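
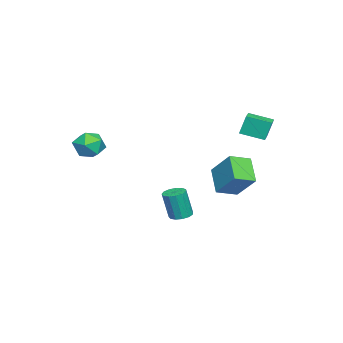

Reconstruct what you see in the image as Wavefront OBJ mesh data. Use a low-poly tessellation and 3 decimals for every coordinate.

v -3.791 2.081 1.787
v -3.93 2.339 2.743
v -3.935 3.168 1.473
v -4.074 3.426 2.429
v -2.966 2.214 1.871
v -3.105 2.472 2.827
v -3.11 3.301 1.557
v -3.249 3.559 2.513
v 2.567 -2.059 2.112
v 2.863 -2.495 2.655
v 1.497 -2.645 2.225
v 1.793 -3.081 2.768
v 1.672 -2.345 2.897
v 2.333 -1.983 2.828
v 2.027 -3.157 2.052
v 2.688 -2.795 1.983
v 2.529 -3.174 2.619
v 2.31 -2.672 3.141
v 2.05 -2.468 1.739
v 1.831 -1.966 2.261
v -2.938 2.166 -1.713
v -3.888 1.664 -0.816
v -2.391 3.135 -0.591
v -3.342 2.633 0.306
v -2.258 1.427 -1.406
v -3.209 0.925 -0.509
v -1.712 2.396 -0.284
v -2.662 1.894 0.613
v -0.046 0.59 -1.974
v 0.238 1.022 -1.918
v 0.369 0.762 -0.589
v 0.086 0.33 -0.646
v -0.041 1.1 -1.875
v 0.09 0.84 -0.546
v -0.322 1.017 -1.863
v -0.19 0.756 -0.535
v -0.515 0.797 -1.887
v -0.383 0.537 -0.559
v -0.559 0.512 -1.939
v -0.427 0.252 -0.61
v -0.44 0.252 -2.001
v -0.308 -0.008 -0.673
v -0.196 0.099 -2.056
v -0.064 -0.161 -0.727
v 0.096 0.102 -2.084
v 0.227 -0.158 -0.755
v 0.342 0.26 -2.077
v 0.474 -0 -0.749
v 0.466 0.523 -2.038
v 0.597 0.262 -0.71
v 0.427 0.807 -1.979
v 0.558 0.547 -0.65
f 2 4 1
f 5 2 1
f 1 4 3
f 3 5 1
f 2 8 4
f 6 2 5
f 6 8 2
f 4 8 3
f 7 5 3
f 3 8 7
f 7 6 5
f 8 6 7
f 9 20 14
f 9 14 10
f 9 10 16
f 9 16 19
f 9 19 20
f 10 14 18
f 14 20 13
f 20 19 11
f 19 16 15
f 16 10 17
f 12 18 13
f 12 13 11
f 12 11 15
f 12 15 17
f 12 17 18
f 13 18 14
f 11 13 20
f 15 11 19
f 17 15 16
f 18 17 10
f 22 24 21
f 25 22 21
f 21 24 23
f 23 25 21
f 22 28 24
f 26 22 25
f 26 28 22
f 24 28 23
f 27 25 23
f 23 28 27
f 27 26 25
f 28 26 27
f 30 29 33
f 30 33 31
f 31 33 34
f 31 34 32
f 33 29 35
f 33 35 34
f 34 35 36
f 34 36 32
f 35 29 37
f 35 37 36
f 36 37 38
f 36 38 32
f 37 29 39
f 37 39 38
f 38 39 40
f 38 40 32
f 39 29 41
f 39 41 40
f 40 41 42
f 40 42 32
f 41 29 43
f 41 43 42
f 42 43 44
f 42 44 32
f 43 29 45
f 43 45 44
f 44 45 46
f 44 46 32
f 45 29 47
f 45 47 46
f 46 47 48
f 46 48 32
f 47 29 49
f 47 49 48
f 48 49 50
f 48 50 32
f 49 29 51
f 49 51 50
f 50 51 52
f 50 52 32
f 51 29 30
f 51 30 52
f 52 30 31
f 52 31 32



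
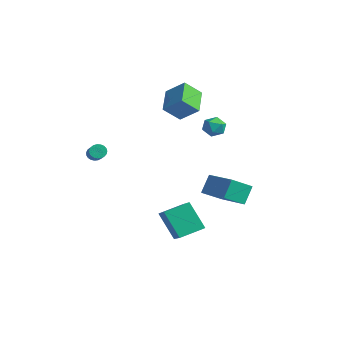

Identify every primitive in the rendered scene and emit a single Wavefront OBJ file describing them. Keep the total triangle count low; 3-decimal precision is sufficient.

v 0.407 -1.746 -2.971
v 2.08 -2.461 -1.903
v 0.72 -0.286 -2.484
v 2.393 -1.002 -1.416
v 1.547 -1.458 -4.564
v 3.22 -2.174 -3.496
v 1.86 0.001 -4.077
v 3.533 -0.714 -3.009
v 1.115 0.958 3.279
v 1.571 1.529 3.126
v 1.849 0.611 4.174
v 2.305 1.182 4.021
v 1.63 1.311 4.313
v 1.177 1.525 3.76
v 2.243 0.615 3.54
v 1.79 0.829 2.987
v 2.268 1.317 3.288
v 1.889 1.747 3.765
v 1.531 0.393 3.535
v 1.152 0.823 4.012
v -3.322 2.119 2.077
v -3.582 1.092 3.037
v -4.6 3.152 2.837
v -4.859 2.124 3.797
v -2.261 2.736 3.023
v -2.52 1.708 3.983
v -3.538 3.768 3.783
v -3.798 2.741 4.743
v 2.598 1.008 -1.64
v 2.552 -0.33 -0.781
v 2.322 1.712 -0.558
v 2.277 0.375 0.301
v 4.543 1.185 -1.261
v 4.498 -0.152 -0.402
v 4.268 1.89 -0.179
v 4.222 0.552 0.68
v -4.091 -3.159 0.344
v -3.806 -2.785 0.148
v -2.484 -3.346 1
v -2.769 -3.721 1.196
v -3.881 -2.695 0.324
v -2.559 -3.256 1.177
v -3.993 -2.685 0.504
v -2.671 -3.246 1.357
v -4.122 -2.758 0.656
v -2.8 -3.319 1.509
v -4.246 -2.9 0.754
v -2.924 -3.461 1.607
v -4.342 -3.086 0.781
v -3.02 -3.648 1.634
v -4.395 -3.286 0.733
v -3.074 -3.847 1.585
v -4.396 -3.463 0.617
v -3.074 -4.025 1.469
v -4.344 -3.588 0.454
v -3.022 -4.15 1.306
v -4.248 -3.639 0.271
v -2.926 -4.2 1.124
v -4.125 -3.607 0.102
v -2.803 -4.168 0.954
v -3.996 -3.498 -0.026
v -2.674 -4.059 0.826
v -3.883 -3.33 -0.09
v -2.562 -3.891 0.763
v -3.807 -3.132 -0.079
v -2.485 -3.693 0.774
v -3.779 -2.939 0.005
v -2.457 -3.501 0.858
f 2 4 1
f 5 2 1
f 1 4 3
f 3 5 1
f 2 8 4
f 6 2 5
f 6 8 2
f 4 8 3
f 7 5 3
f 3 8 7
f 7 6 5
f 8 6 7
f 9 20 14
f 9 14 10
f 9 10 16
f 9 16 19
f 9 19 20
f 10 14 18
f 14 20 13
f 20 19 11
f 19 16 15
f 16 10 17
f 12 18 13
f 12 13 11
f 12 11 15
f 12 15 17
f 12 17 18
f 13 18 14
f 11 13 20
f 15 11 19
f 17 15 16
f 18 17 10
f 22 24 21
f 25 22 21
f 21 24 23
f 23 25 21
f 22 28 24
f 26 22 25
f 26 28 22
f 24 28 23
f 27 25 23
f 23 28 27
f 27 26 25
f 28 26 27
f 30 32 29
f 33 30 29
f 29 32 31
f 31 33 29
f 30 36 32
f 34 30 33
f 34 36 30
f 32 36 31
f 35 33 31
f 31 36 35
f 35 34 33
f 36 34 35
f 38 37 41
f 38 41 39
f 39 41 42
f 39 42 40
f 41 37 43
f 41 43 42
f 42 43 44
f 42 44 40
f 43 37 45
f 43 45 44
f 44 45 46
f 44 46 40
f 45 37 47
f 45 47 46
f 46 47 48
f 46 48 40
f 47 37 49
f 47 49 48
f 48 49 50
f 48 50 40
f 49 37 51
f 49 51 50
f 50 51 52
f 50 52 40
f 51 37 53
f 51 53 52
f 52 53 54
f 52 54 40
f 53 37 55
f 53 55 54
f 54 55 56
f 54 56 40
f 55 37 57
f 55 57 56
f 56 57 58
f 56 58 40
f 57 37 59
f 57 59 58
f 58 59 60
f 58 60 40
f 59 37 61
f 59 61 60
f 60 61 62
f 60 62 40
f 61 37 63
f 61 63 62
f 62 63 64
f 62 64 40
f 63 37 65
f 63 65 64
f 64 65 66
f 64 66 40
f 65 37 67
f 65 67 66
f 66 67 68
f 66 68 40
f 67 37 38
f 67 38 68
f 68 38 39
f 68 39 40



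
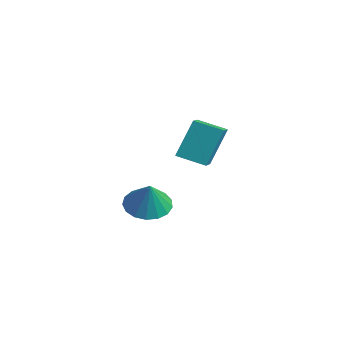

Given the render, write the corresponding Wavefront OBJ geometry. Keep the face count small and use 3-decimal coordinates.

v 2.834 0.076 0.915
v 2.709 0.915 2.547
v 3.666 0.954 0.527
v 3.54 1.793 2.16
v 3.76 -0.613 1.34
v 3.634 0.226 2.973
v 4.591 0.265 0.953
v 4.466 1.104 2.585
v -0.249 0.238 -3.196
v 0.548 -0.233 -3.647
v 0.389 0.022 -1.844
v 0.682 0.241 -3.635
v 0.604 0.714 -3.522
v 0.33 1.079 -3.335
v -0.077 1.25 -3.115
v -0.523 1.19 -2.914
v -0.906 0.912 -2.777
v -1.139 0.479 -2.737
v -1.168 -0.009 -2.801
v -0.986 -0.44 -2.956
v -0.636 -0.716 -3.166
v -0.197 -0.773 -3.382
v 0.23 -0.599 -3.556
f 2 4 1
f 5 2 1
f 1 4 3
f 3 5 1
f 2 8 4
f 6 2 5
f 6 8 2
f 4 8 3
f 7 5 3
f 3 8 7
f 7 6 5
f 8 6 7
f 10 9 12
f 10 12 11
f 12 9 13
f 12 13 11
f 13 9 14
f 13 14 11
f 14 9 15
f 14 15 11
f 15 9 16
f 15 16 11
f 16 9 17
f 16 17 11
f 17 9 18
f 17 18 11
f 18 9 19
f 18 19 11
f 19 9 20
f 19 20 11
f 20 9 21
f 20 21 11
f 21 9 22
f 21 22 11
f 22 9 23
f 22 23 11
f 23 9 10
f 23 10 11



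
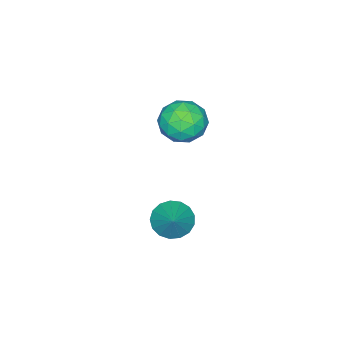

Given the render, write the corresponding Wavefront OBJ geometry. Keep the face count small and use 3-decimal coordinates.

v -2.173 -2.788 1.247
v -1.493 -2.724 0.607
v -1.307 -3.716 2.073
v -0.627 -3.652 1.433
v -0.844 -2.911 1.962
v -1.379 -2.337 1.452
v -1.421 -4.103 1.228
v -1.956 -3.529 0.718
v -1.029 -3.536 0.595
v -0.672 -2.799 1.049
v -2.128 -3.641 1.631
v -1.771 -2.904 2.085
v -1.909 -2.674 0.855
v -0.891 -3.766 1.825
v -1.018 -3.33 2.136
v -0.619 -3.292 1.76
v -1.842 -2.447 1.351
v -1.442 -2.409 0.975
v -1.061 -2.52 1.771
v -1.358 -4.031 1.705
v -0.958 -3.993 1.329
v -2.181 -3.148 0.92
v -1.782 -3.11 0.544
v -1.739 -3.92 0.909
v -1.236 -3.114 0.472
v -0.727 -3.659 0.957
v -1.194 -3.924 0.837
v -1.509 -3.587 0.537
v -1.027 -2.681 0.738
v -0.518 -3.226 1.224
v -0.645 -2.791 1.535
v -0.959 -2.454 1.235
v -0.754 -3.158 0.731
v -2.282 -3.214 1.456
v -1.773 -3.759 1.942
v -1.841 -3.986 1.445
v -2.155 -3.649 1.145
v -2.073 -2.781 1.723
v -1.564 -3.326 2.208
v -1.291 -2.853 2.143
v -1.606 -2.516 1.843
v -2.046 -3.282 1.949
v -0.153 -2.785 -3.007
v 0.467 -2.908 -3.482
v 0.653 -2.175 -2.113
v 0.334 -2.572 -3.592
v 0.09 -2.284 -3.568
v -0.21 -2.111 -3.416
v -0.497 -2.093 -3.17
v -0.705 -2.233 -2.887
v -0.786 -2.5 -2.631
v -0.723 -2.832 -2.462
v -0.529 -3.153 -2.418
v -0.248 -3.39 -2.509
v 0.054 -3.489 -2.713
v 0.308 -3.426 -2.986
v 0.457 -3.217 -3.263
f 1 38 17
f 38 12 41
f 17 41 6
f 38 41 17
f 1 17 13
f 17 6 18
f 13 18 2
f 17 18 13
f 1 13 22
f 13 2 23
f 22 23 8
f 13 23 22
f 1 22 34
f 22 8 37
f 34 37 11
f 22 37 34
f 1 34 38
f 34 11 42
f 38 42 12
f 34 42 38
f 2 18 29
f 18 6 32
f 29 32 10
f 18 32 29
f 6 41 19
f 41 12 40
f 19 40 5
f 41 40 19
f 12 42 39
f 42 11 35
f 39 35 3
f 42 35 39
f 11 37 36
f 37 8 24
f 36 24 7
f 37 24 36
f 8 23 28
f 23 2 25
f 28 25 9
f 23 25 28
f 4 30 16
f 30 10 31
f 16 31 5
f 30 31 16
f 4 16 14
f 16 5 15
f 14 15 3
f 16 15 14
f 4 14 21
f 14 3 20
f 21 20 7
f 14 20 21
f 4 21 26
f 21 7 27
f 26 27 9
f 21 27 26
f 4 26 30
f 26 9 33
f 30 33 10
f 26 33 30
f 5 31 19
f 31 10 32
f 19 32 6
f 31 32 19
f 3 15 39
f 15 5 40
f 39 40 12
f 15 40 39
f 7 20 36
f 20 3 35
f 36 35 11
f 20 35 36
f 9 27 28
f 27 7 24
f 28 24 8
f 27 24 28
f 10 33 29
f 33 9 25
f 29 25 2
f 33 25 29
f 44 43 46
f 44 46 45
f 46 43 47
f 46 47 45
f 47 43 48
f 47 48 45
f 48 43 49
f 48 49 45
f 49 43 50
f 49 50 45
f 50 43 51
f 50 51 45
f 51 43 52
f 51 52 45
f 52 43 53
f 52 53 45
f 53 43 54
f 53 54 45
f 54 43 55
f 54 55 45
f 55 43 56
f 55 56 45
f 56 43 57
f 56 57 45
f 57 43 44
f 57 44 45



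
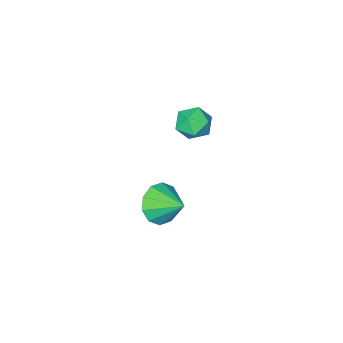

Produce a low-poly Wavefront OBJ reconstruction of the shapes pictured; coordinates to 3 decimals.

v 1.091 1.625 1.325
v 1.683 1.633 0.924
v 0.897 0.527 1.016
v 1.489 0.535 0.615
v 1.539 0.558 1.328
v 1.659 1.237 1.519
v 0.921 0.923 0.421
v 1.041 1.602 0.612
v 1.578 1.199 0.366
v 1.96 0.974 0.926
v 0.62 1.186 1.014
v 1.002 0.961 1.574
v 2.291 0.585 -3.321
v 2.666 1.027 -3.955
v 2.069 1.635 -2.719
v 2.149 0.984 -4.069
v 1.686 0.788 -3.897
v 1.454 0.514 -3.505
v 1.541 0.268 -3.042
v 1.915 0.142 -2.686
v 2.432 0.186 -2.572
v 2.896 0.382 -2.744
v 3.128 0.656 -3.136
v 3.04 0.902 -3.599
f 1 12 6
f 1 6 2
f 1 2 8
f 1 8 11
f 1 11 12
f 2 6 10
f 6 12 5
f 12 11 3
f 11 8 7
f 8 2 9
f 4 10 5
f 4 5 3
f 4 3 7
f 4 7 9
f 4 9 10
f 5 10 6
f 3 5 12
f 7 3 11
f 9 7 8
f 10 9 2
f 14 13 16
f 14 16 15
f 16 13 17
f 16 17 15
f 17 13 18
f 17 18 15
f 18 13 19
f 18 19 15
f 19 13 20
f 19 20 15
f 20 13 21
f 20 21 15
f 21 13 22
f 21 22 15
f 22 13 23
f 22 23 15
f 23 13 24
f 23 24 15
f 24 13 14
f 24 14 15



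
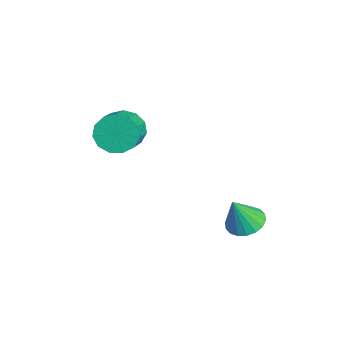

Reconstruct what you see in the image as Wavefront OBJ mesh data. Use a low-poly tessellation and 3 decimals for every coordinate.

v 1.952 1.996 -1.081
v 2.645 1.575 -1.394
v 2.268 1.384 0.441
v 2.793 1.917 -1.287
v 2.774 2.274 -1.14
v 2.593 2.576 -0.98
v 2.284 2.764 -0.84
v 1.91 2.799 -0.748
v 1.544 2.676 -0.722
v 1.259 2.418 -0.767
v 1.111 2.076 -0.874
v 1.13 1.719 -1.021
v 1.311 1.416 -1.181
v 1.62 1.229 -1.321
v 1.994 1.193 -1.413
v 2.36 1.317 -1.439
v -3.544 -2.205 1.136
v -3.027 -2.002 0.293
v -1.72 -2.471 0.98
v -2.236 -2.675 1.824
v -3.02 -1.526 0.604
v -1.712 -1.995 1.291
v -3.179 -1.265 1.084
v -1.871 -1.734 1.771
v -3.454 -1.303 1.581
v -2.146 -1.772 2.268
v -3.757 -1.627 1.937
v -2.449 -2.097 2.624
v -3.993 -2.135 2.038
v -2.685 -2.605 2.726
v -4.086 -2.665 1.854
v -2.778 -3.135 2.541
v -4.007 -3.05 1.441
v -2.699 -3.519 2.128
v -3.781 -3.166 0.932
v -2.473 -3.635 1.619
v -3.48 -2.977 0.488
v -2.172 -3.446 1.175
v -3.199 -2.543 0.249
v -1.891 -3.012 0.936
f 2 1 4
f 2 4 3
f 4 1 5
f 4 5 3
f 5 1 6
f 5 6 3
f 6 1 7
f 6 7 3
f 7 1 8
f 7 8 3
f 8 1 9
f 8 9 3
f 9 1 10
f 9 10 3
f 10 1 11
f 10 11 3
f 11 1 12
f 11 12 3
f 12 1 13
f 12 13 3
f 13 1 14
f 13 14 3
f 14 1 15
f 14 15 3
f 15 1 16
f 15 16 3
f 16 1 2
f 16 2 3
f 18 17 21
f 18 21 19
f 19 21 22
f 19 22 20
f 21 17 23
f 21 23 22
f 22 23 24
f 22 24 20
f 23 17 25
f 23 25 24
f 24 25 26
f 24 26 20
f 25 17 27
f 25 27 26
f 26 27 28
f 26 28 20
f 27 17 29
f 27 29 28
f 28 29 30
f 28 30 20
f 29 17 31
f 29 31 30
f 30 31 32
f 30 32 20
f 31 17 33
f 31 33 32
f 32 33 34
f 32 34 20
f 33 17 35
f 33 35 34
f 34 35 36
f 34 36 20
f 35 17 37
f 35 37 36
f 36 37 38
f 36 38 20
f 37 17 39
f 37 39 38
f 38 39 40
f 38 40 20
f 39 17 18
f 39 18 40
f 40 18 19
f 40 19 20



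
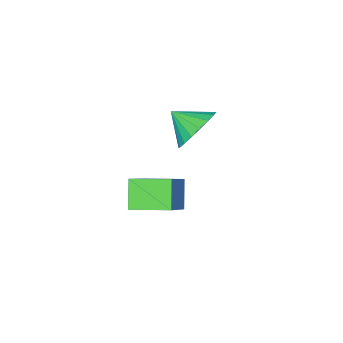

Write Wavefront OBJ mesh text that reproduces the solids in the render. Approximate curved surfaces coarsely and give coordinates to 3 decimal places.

v -2.084 1.921 3.469
v -1.705 1.574 2.705
v -1.696 1.059 4.051
v -1.406 1.811 2.856
v -1.242 2.068 3.128
v -1.244 2.297 3.467
v -1.413 2.451 3.807
v -1.714 2.501 4.08
v -2.089 2.435 4.232
v -2.462 2.267 4.232
v -2.761 2.031 4.081
v -2.925 1.773 3.809
v -2.923 1.544 3.47
v -2.755 1.39 3.13
v -2.453 1.341 2.857
v -2.079 1.407 2.706
v 0.755 2.718 3.077
v 1.785 3.375 4.047
v -0.076 3.724 3.278
v 0.954 4.381 4.248
v 1.206 3.259 2.232
v 2.236 3.916 3.202
v 0.375 4.265 2.433
v 1.405 4.922 3.403
f 2 1 4
f 2 4 3
f 4 1 5
f 4 5 3
f 5 1 6
f 5 6 3
f 6 1 7
f 6 7 3
f 7 1 8
f 7 8 3
f 8 1 9
f 8 9 3
f 9 1 10
f 9 10 3
f 10 1 11
f 10 11 3
f 11 1 12
f 11 12 3
f 12 1 13
f 12 13 3
f 13 1 14
f 13 14 3
f 14 1 15
f 14 15 3
f 15 1 16
f 15 16 3
f 16 1 2
f 16 2 3
f 18 20 17
f 21 18 17
f 17 20 19
f 19 21 17
f 18 24 20
f 22 18 21
f 22 24 18
f 20 24 19
f 23 21 19
f 19 24 23
f 23 22 21
f 24 22 23



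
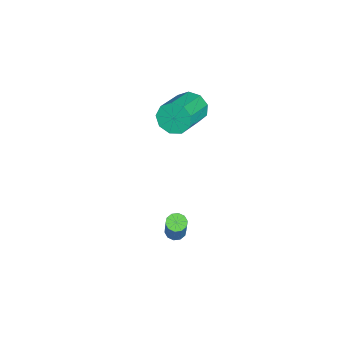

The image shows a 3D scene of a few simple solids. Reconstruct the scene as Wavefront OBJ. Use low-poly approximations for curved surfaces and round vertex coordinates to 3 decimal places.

v -4.496 1.89 3.265
v -4.074 2.354 2.578
v -2.203 1.854 3.388
v -2.624 1.39 4.075
v -4.182 2.744 3.069
v -2.311 2.243 3.88
v -4.438 2.734 3.651
v -2.566 2.233 4.462
v -4.72 2.329 4.053
v -2.848 1.829 4.864
v -4.897 1.719 4.086
v -3.026 1.219 4.897
v -4.887 1.189 3.734
v -3.015 0.689 4.545
v -4.693 0.987 3.163
v -2.822 0.487 3.974
v -4.407 1.208 2.639
v -2.536 0.707 3.45
v -4.163 1.748 2.408
v -2.291 1.247 3.219
v -0.613 1.834 -2.899
v -0.146 1.822 -3.15
v 0.88 2.054 -1.252
v 0.413 2.066 -1.001
v -0.245 2.134 -3.135
v 0.781 2.366 -1.236
v -0.484 2.331 -3.029
v 0.541 2.563 -1.131
v -0.773 2.339 -2.874
v 0.253 2.571 -0.976
v -1 2.153 -2.729
v 0.026 2.385 -0.831
v -1.08 1.846 -2.648
v -0.054 2.078 -0.75
v -0.981 1.534 -2.664
v 0.045 1.766 -0.765
v -0.741 1.337 -2.769
v 0.284 1.569 -0.871
v -0.453 1.329 -2.924
v 0.573 1.561 -1.026
v -0.226 1.515 -3.069
v 0.8 1.747 -1.171
f 2 1 5
f 2 5 3
f 3 5 6
f 3 6 4
f 5 1 7
f 5 7 6
f 6 7 8
f 6 8 4
f 7 1 9
f 7 9 8
f 8 9 10
f 8 10 4
f 9 1 11
f 9 11 10
f 10 11 12
f 10 12 4
f 11 1 13
f 11 13 12
f 12 13 14
f 12 14 4
f 13 1 15
f 13 15 14
f 14 15 16
f 14 16 4
f 15 1 17
f 15 17 16
f 16 17 18
f 16 18 4
f 17 1 19
f 17 19 18
f 18 19 20
f 18 20 4
f 19 1 2
f 19 2 20
f 20 2 3
f 20 3 4
f 22 21 25
f 22 25 23
f 23 25 26
f 23 26 24
f 25 21 27
f 25 27 26
f 26 27 28
f 26 28 24
f 27 21 29
f 27 29 28
f 28 29 30
f 28 30 24
f 29 21 31
f 29 31 30
f 30 31 32
f 30 32 24
f 31 21 33
f 31 33 32
f 32 33 34
f 32 34 24
f 33 21 35
f 33 35 34
f 34 35 36
f 34 36 24
f 35 21 37
f 35 37 36
f 36 37 38
f 36 38 24
f 37 21 39
f 37 39 38
f 38 39 40
f 38 40 24
f 39 21 41
f 39 41 40
f 40 41 42
f 40 42 24
f 41 21 22
f 41 22 42
f 42 22 23
f 42 23 24



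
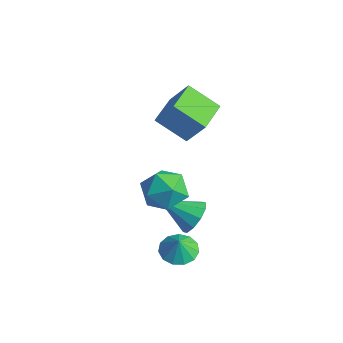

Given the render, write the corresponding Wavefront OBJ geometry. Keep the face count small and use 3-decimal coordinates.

v 1.821 -2.387 1.957
v 2.56 -1.463 2.364
v 2.88 -3.717 3.056
v 3.619 -2.793 3.463
v 2.425 -2.849 3.834
v 1.771 -2.026 3.155
v 3.669 -3.154 2.265
v 3.015 -2.331 1.586
v 3.702 -1.937 2.554
v 2.934 -1.748 3.524
v 2.506 -3.432 1.896
v 1.738 -3.243 2.866
v 2.956 -1.939 -2.041
v 3.818 -2.278 -2.328
v 3.204 -2.121 -1.079
v 3.883 -1.742 -2.244
v 3.654 -1.269 -2.095
v 3.203 -1.008 -1.93
v 2.673 -1.043 -1.799
v 2.233 -1.363 -1.746
v 2.023 -1.866 -1.786
v 2.108 -2.392 -1.907
v 2.463 -2.774 -2.071
v 2.974 -2.892 -2.225
v 3.479 -2.707 -2.321
v 2.982 -1.019 -0.073
v 3.463 -0.752 0.763
v 1.798 -2.161 0.973
v 2.999 -0.353 0.674
v 2.529 -0.208 0.299
v 2.232 -0.373 -0.217
v 2.222 -0.784 -0.678
v 2.502 -1.285 -0.908
v 2.965 -1.684 -0.819
v 3.435 -1.829 -0.445
v 3.732 -1.664 0.071
v 3.743 -1.253 0.533
v -1.856 2.317 0.496
v -3.276 1.424 1.64
v -2.769 3.986 0.668
v -4.188 3.093 1.811
v -0.852 2.707 2.049
v -2.271 1.814 3.192
v -1.764 4.376 2.22
v -3.184 3.483 3.364
f 1 12 6
f 1 6 2
f 1 2 8
f 1 8 11
f 1 11 12
f 2 6 10
f 6 12 5
f 12 11 3
f 11 8 7
f 8 2 9
f 4 10 5
f 4 5 3
f 4 3 7
f 4 7 9
f 4 9 10
f 5 10 6
f 3 5 12
f 7 3 11
f 9 7 8
f 10 9 2
f 14 13 16
f 14 16 15
f 16 13 17
f 16 17 15
f 17 13 18
f 17 18 15
f 18 13 19
f 18 19 15
f 19 13 20
f 19 20 15
f 20 13 21
f 20 21 15
f 21 13 22
f 21 22 15
f 22 13 23
f 22 23 15
f 23 13 24
f 23 24 15
f 24 13 25
f 24 25 15
f 25 13 14
f 25 14 15
f 27 26 29
f 27 29 28
f 29 26 30
f 29 30 28
f 30 26 31
f 30 31 28
f 31 26 32
f 31 32 28
f 32 26 33
f 32 33 28
f 33 26 34
f 33 34 28
f 34 26 35
f 34 35 28
f 35 26 36
f 35 36 28
f 36 26 37
f 36 37 28
f 37 26 27
f 37 27 28
f 39 41 38
f 42 39 38
f 38 41 40
f 40 42 38
f 39 45 41
f 43 39 42
f 43 45 39
f 41 45 40
f 44 42 40
f 40 45 44
f 44 43 42
f 45 43 44



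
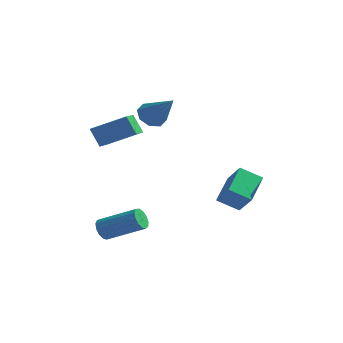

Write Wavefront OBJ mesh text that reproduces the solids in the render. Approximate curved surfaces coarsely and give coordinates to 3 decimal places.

v -2.797 4.025 0.919
v -2.295 4.52 0.542
v -1.323 3.535 2.241
v -2.605 4.798 0.991
v -3.027 4.623 1.398
v -3.315 4.098 1.525
v -3.3 3.53 1.297
v -2.99 3.252 0.848
v -2.567 3.427 0.441
v -2.279 3.952 0.314
v -1.719 -1.88 -4.144
v -1.424 -2.015 -4.649
v 0.314 -1.535 -3.76
v 0.019 -1.4 -3.256
v -1.503 -1.687 -4.67
v 0.234 -1.207 -3.782
v -1.652 -1.421 -4.524
v 0.086 -0.94 -3.636
v -1.821 -1.3 -4.258
v -0.083 -0.82 -3.369
v -1.958 -1.363 -3.955
v -0.22 -0.883 -3.067
v -2.019 -1.591 -3.713
v -0.282 -1.111 -2.824
v -1.985 -1.91 -3.607
v -0.247 -1.43 -2.719
v -1.866 -2.22 -3.672
v -0.128 -1.74 -2.784
v -1.701 -2.422 -3.887
v 0.037 -1.942 -2.999
v -1.541 -2.452 -4.183
v 0.197 -1.971 -3.295
v -1.438 -2.3 -4.467
v 0.3 -1.82 -3.579
v -2.708 -0.69 1.562
v -1.976 -2.404 2.103
v -1.35 0.124 2.307
v -0.618 -1.589 2.848
v -2.162 -0.751 0.632
v -1.43 -2.464 1.173
v -0.804 0.064 1.377
v -0.072 -1.65 1.918
v 2.029 1.687 -2.8
v 1.797 3.142 -1.972
v 2.948 2.175 -3.4
v 2.715 3.629 -2.572
v 2.885 1.271 -1.828
v 2.652 2.725 -1
v 3.803 1.758 -2.428
v 3.571 3.213 -1.6
f 2 1 4
f 2 4 3
f 4 1 5
f 4 5 3
f 5 1 6
f 5 6 3
f 6 1 7
f 6 7 3
f 7 1 8
f 7 8 3
f 8 1 9
f 8 9 3
f 9 1 10
f 9 10 3
f 10 1 2
f 10 2 3
f 12 11 15
f 12 15 13
f 13 15 16
f 13 16 14
f 15 11 17
f 15 17 16
f 16 17 18
f 16 18 14
f 17 11 19
f 17 19 18
f 18 19 20
f 18 20 14
f 19 11 21
f 19 21 20
f 20 21 22
f 20 22 14
f 21 11 23
f 21 23 22
f 22 23 24
f 22 24 14
f 23 11 25
f 23 25 24
f 24 25 26
f 24 26 14
f 25 11 27
f 25 27 26
f 26 27 28
f 26 28 14
f 27 11 29
f 27 29 28
f 28 29 30
f 28 30 14
f 29 11 31
f 29 31 30
f 30 31 32
f 30 32 14
f 31 11 33
f 31 33 32
f 32 33 34
f 32 34 14
f 33 11 12
f 33 12 34
f 34 12 13
f 34 13 14
f 36 38 35
f 39 36 35
f 35 38 37
f 37 39 35
f 36 42 38
f 40 36 39
f 40 42 36
f 38 42 37
f 41 39 37
f 37 42 41
f 41 40 39
f 42 40 41
f 44 46 43
f 47 44 43
f 43 46 45
f 45 47 43
f 44 50 46
f 48 44 47
f 48 50 44
f 46 50 45
f 49 47 45
f 45 50 49
f 49 48 47
f 50 48 49



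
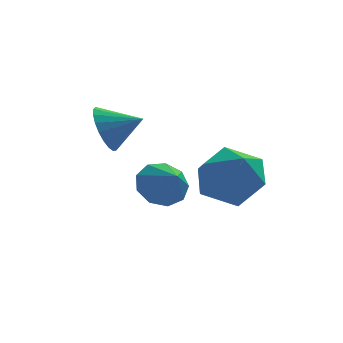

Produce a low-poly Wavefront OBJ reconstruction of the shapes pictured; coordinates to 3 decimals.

v -1.186 0.105 0.101
v -0.798 0.685 -0.544
v -0.014 -0.145 0.579
v -0.868 0.932 -0.244
v -0.994 1.035 0.117
v -1.152 0.978 0.474
v -1.316 0.77 0.767
v -1.458 0.447 0.944
v -1.552 0.064 0.976
v -1.583 -0.311 0.856
v -1.546 -0.614 0.606
v -1.446 -0.793 0.268
v -1.301 -0.817 -0.098
v -1.136 -0.681 -0.431
v -0.98 -0.409 -0.671
v -0.859 -0.049 -0.778
v -0.795 0.339 -0.733
v 0.7 1.219 -2.778
v 1.402 1.761 -2.435
v 1.1 0.261 -2.082
v 0.875 1.814 -2.058
v 0.267 1.59 -2.018
v -0.139 1.192 -2.333
v -0.152 0.807 -2.856
v 0.234 0.615 -3.343
v 0.837 0.706 -3.565
v 1.377 1.037 -3.419
v 1.6 1.454 -2.972
v 2.195 -1.607 -2.213
v 3.385 -1.861 -1.92
v 1.575 -2.599 -0.56
v 2.765 -2.853 -0.267
v 2.34 -1.678 -0.195
v 2.722 -1.065 -1.217
v 2.238 -3.395 -1.263
v 2.62 -2.782 -2.285
v 3.411 -2.966 -1.332
v 3.474 -1.905 -0.672
v 1.486 -2.555 -1.808
v 1.549 -1.494 -1.148
f 2 1 4
f 2 4 3
f 4 1 5
f 4 5 3
f 5 1 6
f 5 6 3
f 6 1 7
f 6 7 3
f 7 1 8
f 7 8 3
f 8 1 9
f 8 9 3
f 9 1 10
f 9 10 3
f 10 1 11
f 10 11 3
f 11 1 12
f 11 12 3
f 12 1 13
f 12 13 3
f 13 1 14
f 13 14 3
f 14 1 15
f 14 15 3
f 15 1 16
f 15 16 3
f 16 1 17
f 16 17 3
f 17 1 2
f 17 2 3
f 19 18 21
f 19 21 20
f 21 18 22
f 21 22 20
f 22 18 23
f 22 23 20
f 23 18 24
f 23 24 20
f 24 18 25
f 24 25 20
f 25 18 26
f 25 26 20
f 26 18 27
f 26 27 20
f 27 18 28
f 27 28 20
f 28 18 19
f 28 19 20
f 29 40 34
f 29 34 30
f 29 30 36
f 29 36 39
f 29 39 40
f 30 34 38
f 34 40 33
f 40 39 31
f 39 36 35
f 36 30 37
f 32 38 33
f 32 33 31
f 32 31 35
f 32 35 37
f 32 37 38
f 33 38 34
f 31 33 40
f 35 31 39
f 37 35 36
f 38 37 30



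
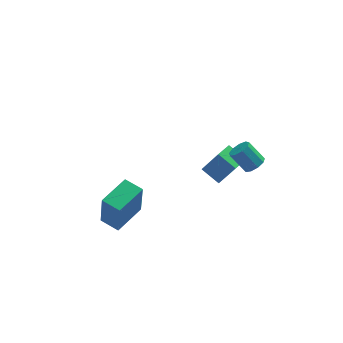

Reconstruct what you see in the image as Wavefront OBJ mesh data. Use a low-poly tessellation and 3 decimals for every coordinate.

v 1.101 1.997 -3.194
v 1.766 1.672 -1.923
v 1.731 2.734 -3.335
v 2.396 2.409 -2.065
v 1.744 1.351 -3.695
v 2.409 1.026 -2.425
v 2.374 2.088 -3.837
v 3.039 1.763 -2.566
v -4.031 -2.779 -1.218
v -4.003 -3.176 0.537
v -2.925 -1.744 -1.002
v -2.897 -2.141 0.753
v -3.403 -3.419 -1.373
v -3.375 -3.816 0.382
v -2.297 -2.384 -1.157
v -2.269 -2.781 0.598
v 2.239 -3.354 2.03
v 2.589 -2.991 2.107
v 2.011 -2.604 2.907
v 1.661 -2.966 2.83
v 2.349 -2.879 1.88
v 1.772 -2.492 2.68
v 2.058 -2.989 1.723
v 1.48 -2.602 2.523
v 1.851 -3.27 1.709
v 1.274 -2.882 2.509
v 1.826 -3.59 1.846
v 1.248 -3.202 2.646
v 1.994 -3.799 2.069
v 1.416 -3.412 2.869
v 2.276 -3.8 2.273
v 1.699 -3.413 3.073
v 2.541 -3.592 2.364
v 1.964 -3.205 3.164
v 2.665 -3.273 2.298
v 2.087 -2.885 3.098
f 2 4 1
f 5 2 1
f 1 4 3
f 3 5 1
f 2 8 4
f 6 2 5
f 6 8 2
f 4 8 3
f 7 5 3
f 3 8 7
f 7 6 5
f 8 6 7
f 10 12 9
f 13 10 9
f 9 12 11
f 11 13 9
f 10 16 12
f 14 10 13
f 14 16 10
f 12 16 11
f 15 13 11
f 11 16 15
f 15 14 13
f 16 14 15
f 18 17 21
f 18 21 19
f 19 21 22
f 19 22 20
f 21 17 23
f 21 23 22
f 22 23 24
f 22 24 20
f 23 17 25
f 23 25 24
f 24 25 26
f 24 26 20
f 25 17 27
f 25 27 26
f 26 27 28
f 26 28 20
f 27 17 29
f 27 29 28
f 28 29 30
f 28 30 20
f 29 17 31
f 29 31 30
f 30 31 32
f 30 32 20
f 31 17 33
f 31 33 32
f 32 33 34
f 32 34 20
f 33 17 35
f 33 35 34
f 34 35 36
f 34 36 20
f 35 17 18
f 35 18 36
f 36 18 19
f 36 19 20



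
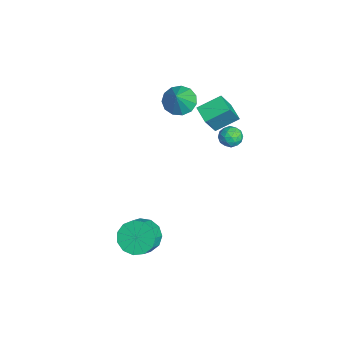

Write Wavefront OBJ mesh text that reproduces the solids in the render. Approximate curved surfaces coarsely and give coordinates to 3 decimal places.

v -3.179 1.403 1.923
v -2.515 1.898 1.598
v -2.341 1.077 3.137
v -2.797 2.205 1.875
v -3.2 2.258 2.168
v -3.597 2.04 2.384
v -3.861 1.619 2.453
v -3.908 1.13 2.354
v -3.724 0.727 2.119
v -3.367 0.539 1.821
v -2.95 0.625 1.556
v -2.606 0.959 1.408
v -2.443 1.433 1.423
v -2.216 2.609 1.306
v -1.611 1.972 2.738
v -2.365 3.856 1.925
v -1.76 3.219 3.357
v -1.28 2.861 1.023
v -0.675 2.224 2.455
v -1.429 4.108 1.642
v -0.824 3.471 3.074
v -0.362 3.383 2.129
v 0.072 3.85 2.202
v 0.368 2.77 1.718
v 0.802 3.237 1.791
v 0.56 2.94 2.306
v 0.109 3.319 2.56
v 0.331 3.301 1.36
v -0.12 3.68 1.614
v 0.5 3.799 1.727
v 0.642 3.576 2.311
v -0.202 3.044 1.609
v -0.06 2.821 2.193
v -0.209 3.671 2.202
v 0.649 2.949 1.718
v 0.507 2.775 2.021
v 0.762 3.049 2.064
v -0.187 3.358 2.412
v 0.068 3.633 2.455
v 0.355 3.098 2.516
v 0.372 2.987 1.465
v 0.627 3.262 1.508
v -0.322 3.571 1.856
v -0.067 3.845 1.899
v 0.085 3.522 1.404
v 0.298 3.915 1.965
v 0.726 3.554 1.724
v 0.45 3.592 1.47
v 0.185 3.815 1.62
v 0.381 3.784 2.309
v 0.81 3.423 2.067
v 0.668 3.249 2.37
v 0.403 3.472 2.519
v 0.633 3.754 2.029
v -0.37 3.197 1.853
v 0.059 2.836 1.611
v 0.037 3.148 1.401
v -0.228 3.371 1.55
v -0.286 3.066 2.196
v 0.142 2.705 1.955
v 0.255 2.805 2.3
v -0.01 3.028 2.45
v -0.193 2.866 1.891
v 1.433 -1.234 -4.144
v 2.179 -0.96 -4.734
v 2.953 -1.412 -3.966
v 2.207 -1.686 -3.376
v 2.086 -0.532 -4.389
v 2.86 -0.983 -3.621
v 1.786 -0.327 -3.966
v 2.56 -0.778 -3.198
v 1.374 -0.409 -3.6
v 2.148 -0.861 -2.832
v 0.981 -0.754 -3.406
v 1.754 -1.206 -2.638
v 0.731 -1.251 -3.447
v 1.505 -1.703 -2.678
v 0.704 -1.743 -3.709
v 1.478 -2.194 -2.94
v 0.909 -2.073 -4.109
v 1.683 -2.525 -3.341
v 1.28 -2.137 -4.52
v 2.054 -2.588 -3.752
v 1.7 -1.914 -4.812
v 2.474 -2.366 -4.044
v 2.035 -1.476 -4.892
v 2.809 -1.927 -4.124
f 2 1 4
f 2 4 3
f 4 1 5
f 4 5 3
f 5 1 6
f 5 6 3
f 6 1 7
f 6 7 3
f 7 1 8
f 7 8 3
f 8 1 9
f 8 9 3
f 9 1 10
f 9 10 3
f 10 1 11
f 10 11 3
f 11 1 12
f 11 12 3
f 12 1 13
f 12 13 3
f 13 1 2
f 13 2 3
f 15 17 14
f 18 15 14
f 14 17 16
f 16 18 14
f 15 21 17
f 19 15 18
f 19 21 15
f 17 21 16
f 20 18 16
f 16 21 20
f 20 19 18
f 21 19 20
f 22 59 38
f 59 33 62
f 38 62 27
f 59 62 38
f 22 38 34
f 38 27 39
f 34 39 23
f 38 39 34
f 22 34 43
f 34 23 44
f 43 44 29
f 34 44 43
f 22 43 55
f 43 29 58
f 55 58 32
f 43 58 55
f 22 55 59
f 55 32 63
f 59 63 33
f 55 63 59
f 23 39 50
f 39 27 53
f 50 53 31
f 39 53 50
f 27 62 40
f 62 33 61
f 40 61 26
f 62 61 40
f 33 63 60
f 63 32 56
f 60 56 24
f 63 56 60
f 32 58 57
f 58 29 45
f 57 45 28
f 58 45 57
f 29 44 49
f 44 23 46
f 49 46 30
f 44 46 49
f 25 51 37
f 51 31 52
f 37 52 26
f 51 52 37
f 25 37 35
f 37 26 36
f 35 36 24
f 37 36 35
f 25 35 42
f 35 24 41
f 42 41 28
f 35 41 42
f 25 42 47
f 42 28 48
f 47 48 30
f 42 48 47
f 25 47 51
f 47 30 54
f 51 54 31
f 47 54 51
f 26 52 40
f 52 31 53
f 40 53 27
f 52 53 40
f 24 36 60
f 36 26 61
f 60 61 33
f 36 61 60
f 28 41 57
f 41 24 56
f 57 56 32
f 41 56 57
f 30 48 49
f 48 28 45
f 49 45 29
f 48 45 49
f 31 54 50
f 54 30 46
f 50 46 23
f 54 46 50
f 65 64 68
f 65 68 66
f 66 68 69
f 66 69 67
f 68 64 70
f 68 70 69
f 69 70 71
f 69 71 67
f 70 64 72
f 70 72 71
f 71 72 73
f 71 73 67
f 72 64 74
f 72 74 73
f 73 74 75
f 73 75 67
f 74 64 76
f 74 76 75
f 75 76 77
f 75 77 67
f 76 64 78
f 76 78 77
f 77 78 79
f 77 79 67
f 78 64 80
f 78 80 79
f 79 80 81
f 79 81 67
f 80 64 82
f 80 82 81
f 81 82 83
f 81 83 67
f 82 64 84
f 82 84 83
f 83 84 85
f 83 85 67
f 84 64 86
f 84 86 85
f 85 86 87
f 85 87 67
f 86 64 65
f 86 65 87
f 87 65 66
f 87 66 67



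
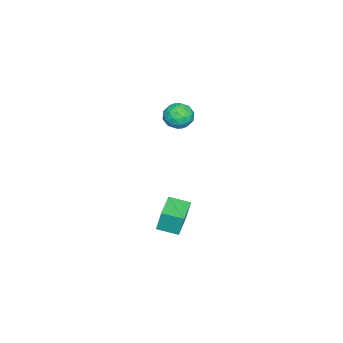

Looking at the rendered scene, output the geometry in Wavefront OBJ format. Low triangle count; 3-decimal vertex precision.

v -0.185 -3.292 -3.798
v -0.2 -3.06 -2.702
v -0.351 -2.308 -4.008
v -0.366 -2.076 -2.913
v 1.206 -3.064 -3.827
v 1.191 -2.832 -2.732
v 1.04 -2.08 -4.038
v 1.025 -1.848 -2.942
v -0.874 -2.192 2.24
v -0.189 -2.104 2.464
v -0.811 -3.336 2.496
v -0.126 -3.248 2.72
v -0.673 -2.962 3.103
v -0.712 -2.255 2.944
v -0.288 -3.185 2.016
v -0.327 -2.478 1.857
v 0.172 -2.718 2.326
v -0.065 -2.58 2.997
v -0.935 -2.86 1.963
v -1.172 -2.722 2.634
v -0.537 -2.048 2.329
v -0.463 -3.392 2.631
v -0.784 -3.224 2.856
v -0.382 -3.173 2.987
v -0.844 -2.137 2.611
v -0.442 -2.085 2.743
v -0.726 -2.589 3.119
v -0.558 -3.355 2.217
v -0.156 -3.303 2.349
v -0.618 -2.267 1.973
v -0.216 -2.216 2.104
v -0.274 -2.851 1.841
v 0.078 -2.357 2.38
v 0.115 -3.029 2.53
v 0.02 -2.992 2.116
v -0.003 -2.576 2.023
v -0.062 -2.276 2.774
v -0.025 -2.948 2.925
v -0.346 -2.78 3.15
v -0.369 -2.364 3.057
v 0.151 -2.636 2.693
v -0.975 -2.492 2.035
v -0.938 -3.164 2.186
v -0.631 -3.076 1.903
v -0.654 -2.66 1.81
v -1.115 -2.411 2.43
v -1.078 -3.083 2.58
v -0.997 -2.864 2.937
v -1.02 -2.448 2.844
v -1.151 -2.804 2.267
f 2 4 1
f 5 2 1
f 1 4 3
f 3 5 1
f 2 8 4
f 6 2 5
f 6 8 2
f 4 8 3
f 7 5 3
f 3 8 7
f 7 6 5
f 8 6 7
f 9 46 25
f 46 20 49
f 25 49 14
f 46 49 25
f 9 25 21
f 25 14 26
f 21 26 10
f 25 26 21
f 9 21 30
f 21 10 31
f 30 31 16
f 21 31 30
f 9 30 42
f 30 16 45
f 42 45 19
f 30 45 42
f 9 42 46
f 42 19 50
f 46 50 20
f 42 50 46
f 10 26 37
f 26 14 40
f 37 40 18
f 26 40 37
f 14 49 27
f 49 20 48
f 27 48 13
f 49 48 27
f 20 50 47
f 50 19 43
f 47 43 11
f 50 43 47
f 19 45 44
f 45 16 32
f 44 32 15
f 45 32 44
f 16 31 36
f 31 10 33
f 36 33 17
f 31 33 36
f 12 38 24
f 38 18 39
f 24 39 13
f 38 39 24
f 12 24 22
f 24 13 23
f 22 23 11
f 24 23 22
f 12 22 29
f 22 11 28
f 29 28 15
f 22 28 29
f 12 29 34
f 29 15 35
f 34 35 17
f 29 35 34
f 12 34 38
f 34 17 41
f 38 41 18
f 34 41 38
f 13 39 27
f 39 18 40
f 27 40 14
f 39 40 27
f 11 23 47
f 23 13 48
f 47 48 20
f 23 48 47
f 15 28 44
f 28 11 43
f 44 43 19
f 28 43 44
f 17 35 36
f 35 15 32
f 36 32 16
f 35 32 36
f 18 41 37
f 41 17 33
f 37 33 10
f 41 33 37



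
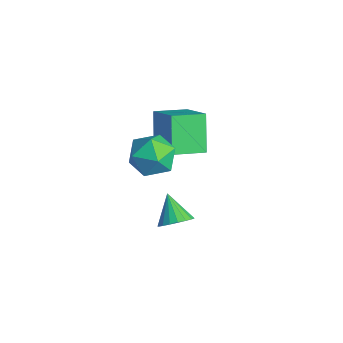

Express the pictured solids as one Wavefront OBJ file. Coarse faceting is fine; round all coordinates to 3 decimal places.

v -1.472 1.134 0.61
v -2.416 1.593 1.96
v -1.293 2.492 0.273
v -2.238 2.951 1.623
v -0.062 1.189 1.577
v -1.007 1.648 2.927
v 0.116 2.547 1.24
v -0.828 3.006 2.59
v -0.725 1.018 2.299
v -0.197 1.255 1.46
v -0.023 -0.475 2.32
v 0.505 -0.238 1.481
v 0.719 0.223 2.365
v 0.286 1.146 2.352
v -0.506 -0.366 1.428
v -0.939 0.557 1.415
v -0.061 0.4 0.921
v 0.696 0.763 1.5
v -0.916 0.017 2.28
v -0.159 0.38 2.859
v 3.286 -0.348 1.411
v 3.738 -0.189 1.893
v 2.374 -0.232 2.229
v 3.668 0.08 1.776
v 3.521 0.265 1.586
v 3.328 0.328 1.362
v 3.127 0.258 1.147
v 2.957 0.067 0.985
v 2.852 -0.206 0.907
v 2.833 -0.507 0.929
v 2.904 -0.777 1.047
v 3.051 -0.962 1.237
v 3.244 -1.025 1.461
v 3.445 -0.954 1.675
v 3.615 -0.764 1.838
v 3.72 -0.491 1.916
f 2 4 1
f 5 2 1
f 1 4 3
f 3 5 1
f 2 8 4
f 6 2 5
f 6 8 2
f 4 8 3
f 7 5 3
f 3 8 7
f 7 6 5
f 8 6 7
f 9 20 14
f 9 14 10
f 9 10 16
f 9 16 19
f 9 19 20
f 10 14 18
f 14 20 13
f 20 19 11
f 19 16 15
f 16 10 17
f 12 18 13
f 12 13 11
f 12 11 15
f 12 15 17
f 12 17 18
f 13 18 14
f 11 13 20
f 15 11 19
f 17 15 16
f 18 17 10
f 22 21 24
f 22 24 23
f 24 21 25
f 24 25 23
f 25 21 26
f 25 26 23
f 26 21 27
f 26 27 23
f 27 21 28
f 27 28 23
f 28 21 29
f 28 29 23
f 29 21 30
f 29 30 23
f 30 21 31
f 30 31 23
f 31 21 32
f 31 32 23
f 32 21 33
f 32 33 23
f 33 21 34
f 33 34 23
f 34 21 35
f 34 35 23
f 35 21 36
f 35 36 23
f 36 21 22
f 36 22 23



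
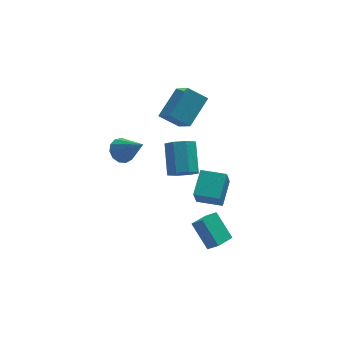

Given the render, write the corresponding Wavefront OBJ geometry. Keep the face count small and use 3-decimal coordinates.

v 0.738 1.797 1.21
v 0.974 0.222 2.624
v -0.326 2.312 1.961
v -0.09 0.737 3.375
v 2.11 3.003 2.325
v 2.346 1.428 3.739
v 1.046 3.518 3.076
v 1.282 1.943 4.49
v -2.769 1.074 0.505
v -2.041 1.073 0.066
v -1.851 -0.194 2.035
v -2.019 1.448 0.364
v -2.235 1.704 0.706
v -2.621 1.76 0.984
v -3.054 1.599 1.11
v -3.396 1.271 1.044
v -3.54 0.881 0.807
v -3.439 0.552 0.474
v -3.126 0.389 0.15
v -2.699 0.444 -0.06
v -2.295 0.699 -0.092
v 1.333 -4.501 -4.021
v 0.752 -3.232 -2.746
v 0.843 -4.005 -4.738
v 0.263 -2.736 -3.463
v 2.337 -3.824 -4.237
v 1.757 -2.555 -2.962
v 1.848 -3.328 -4.954
v 1.267 -2.059 -3.679
v 0.144 -1.303 -0.119
v 0.938 -1.702 0.218
v 1.21 -0.115 1.455
v 0.416 0.283 1.119
v 1.063 -1.275 -0.357
v 1.335 0.312 0.88
v 0.65 -0.864 -0.792
v 0.922 0.722 0.445
v -0.06 -0.711 -0.833
v 0.212 0.875 0.404
v -0.65 -0.905 -0.455
v -0.378 0.682 0.782
v -0.775 -1.332 0.12
v -0.503 0.255 1.357
v -0.362 -1.742 0.555
v -0.09 -0.156 1.792
v 0.348 -1.895 0.596
v 0.62 -0.309 1.833
v 1.3 -0.027 -4.369
v 0.975 -0.517 -3.098
v 2.115 1.379 -3.618
v 1.79 0.889 -2.347
v 2.65 -0.829 -4.333
v 2.325 -1.319 -3.062
v 3.465 0.577 -3.582
v 3.14 0.087 -2.311
f 2 4 1
f 5 2 1
f 1 4 3
f 3 5 1
f 2 8 4
f 6 2 5
f 6 8 2
f 4 8 3
f 7 5 3
f 3 8 7
f 7 6 5
f 8 6 7
f 10 9 12
f 10 12 11
f 12 9 13
f 12 13 11
f 13 9 14
f 13 14 11
f 14 9 15
f 14 15 11
f 15 9 16
f 15 16 11
f 16 9 17
f 16 17 11
f 17 9 18
f 17 18 11
f 18 9 19
f 18 19 11
f 19 9 20
f 19 20 11
f 20 9 21
f 20 21 11
f 21 9 10
f 21 10 11
f 23 25 22
f 26 23 22
f 22 25 24
f 24 26 22
f 23 29 25
f 27 23 26
f 27 29 23
f 25 29 24
f 28 26 24
f 24 29 28
f 28 27 26
f 29 27 28
f 31 30 34
f 31 34 32
f 32 34 35
f 32 35 33
f 34 30 36
f 34 36 35
f 35 36 37
f 35 37 33
f 36 30 38
f 36 38 37
f 37 38 39
f 37 39 33
f 38 30 40
f 38 40 39
f 39 40 41
f 39 41 33
f 40 30 42
f 40 42 41
f 41 42 43
f 41 43 33
f 42 30 44
f 42 44 43
f 43 44 45
f 43 45 33
f 44 30 46
f 44 46 45
f 45 46 47
f 45 47 33
f 46 30 31
f 46 31 47
f 47 31 32
f 47 32 33
f 49 51 48
f 52 49 48
f 48 51 50
f 50 52 48
f 49 55 51
f 53 49 52
f 53 55 49
f 51 55 50
f 54 52 50
f 50 55 54
f 54 53 52
f 55 53 54



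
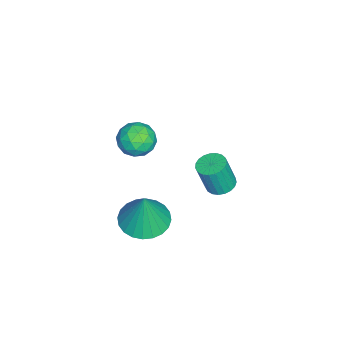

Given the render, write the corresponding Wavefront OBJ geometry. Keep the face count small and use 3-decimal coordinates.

v -3.869 -0.113 -2.534
v -3.282 -0.329 -2.672
v -3.085 -0.704 -1.243
v -3.671 -0.487 -1.106
v -3.235 -0.075 -2.612
v -3.037 -0.449 -1.183
v -3.296 0.174 -2.538
v -3.099 -0.201 -1.11
v -3.457 0.372 -2.464
v -3.26 -0.002 -1.035
v -3.689 0.487 -2.402
v -3.492 0.113 -0.973
v -3.952 0.498 -2.363
v -3.755 0.124 -0.934
v -4.201 0.404 -2.353
v -4.003 0.029 -0.924
v -4.392 0.22 -2.375
v -4.194 -0.155 -0.946
v -4.493 -0.021 -2.424
v -4.295 -0.396 -0.996
v -4.485 -0.279 -2.493
v -4.288 -0.653 -1.064
v -4.372 -0.507 -2.568
v -4.174 -0.882 -1.14
v -4.171 -0.667 -2.638
v -3.974 -1.042 -1.209
v -3.918 -0.732 -2.69
v -3.721 -1.106 -1.261
v -3.657 -0.689 -2.715
v -3.459 -1.063 -1.286
v -3.432 -0.547 -2.708
v -3.234 -0.921 -1.28
v -2.033 -2.686 1.215
v -1.466 -2.26 1.627
v -1.954 -3.66 2.113
v -1.387 -3.234 2.525
v -2.163 -2.97 2.505
v -2.212 -2.368 1.95
v -1.208 -3.552 1.79
v -1.257 -2.95 1.235
v -0.956 -2.795 1.982
v -1.546 -2.436 2.424
v -1.874 -3.484 1.316
v -2.464 -3.125 1.758
v -1.756 -2.388 1.342
v -1.664 -3.532 2.398
v -2.12 -3.377 2.386
v -1.787 -3.127 2.628
v -2.195 -2.451 1.532
v -1.862 -2.201 1.774
v -2.271 -2.618 2.29
v -1.558 -3.719 1.966
v -1.225 -3.469 2.208
v -1.633 -2.793 1.112
v -1.3 -2.543 1.354
v -1.149 -3.302 1.45
v -1.123 -2.452 1.793
v -1.077 -3.024 2.321
v -0.972 -3.211 1.889
v -1 -2.857 1.563
v -1.47 -2.241 2.053
v -1.424 -2.813 2.581
v -1.88 -2.658 2.569
v -1.909 -2.304 2.242
v -1.171 -2.555 2.262
v -1.996 -3.107 1.159
v -1.95 -3.679 1.687
v -1.511 -3.616 1.498
v -1.54 -3.262 1.171
v -2.343 -2.896 1.419
v -2.297 -3.468 1.947
v -2.42 -3.063 2.177
v -2.448 -2.709 1.851
v -2.249 -3.365 1.478
v -2.037 -2.783 -3.615
v -1.187 -3.398 -3.772
v -1.623 -2.677 -1.785
v -1.027 -3.021 -3.83
v -1.02 -2.608 -3.856
v -1.167 -2.222 -3.845
v -1.448 -1.922 -3.799
v -1.818 -1.752 -3.725
v -2.221 -1.74 -3.635
v -2.596 -1.886 -3.541
v -2.887 -2.169 -3.459
v -3.047 -2.546 -3.401
v -3.054 -2.958 -3.375
v -2.907 -3.345 -3.386
v -2.626 -3.645 -3.432
v -2.256 -3.815 -3.506
v -1.853 -3.827 -3.596
v -1.478 -3.681 -3.69
f 2 1 5
f 2 5 3
f 3 5 6
f 3 6 4
f 5 1 7
f 5 7 6
f 6 7 8
f 6 8 4
f 7 1 9
f 7 9 8
f 8 9 10
f 8 10 4
f 9 1 11
f 9 11 10
f 10 11 12
f 10 12 4
f 11 1 13
f 11 13 12
f 12 13 14
f 12 14 4
f 13 1 15
f 13 15 14
f 14 15 16
f 14 16 4
f 15 1 17
f 15 17 16
f 16 17 18
f 16 18 4
f 17 1 19
f 17 19 18
f 18 19 20
f 18 20 4
f 19 1 21
f 19 21 20
f 20 21 22
f 20 22 4
f 21 1 23
f 21 23 22
f 22 23 24
f 22 24 4
f 23 1 25
f 23 25 24
f 24 25 26
f 24 26 4
f 25 1 27
f 25 27 26
f 26 27 28
f 26 28 4
f 27 1 29
f 27 29 28
f 28 29 30
f 28 30 4
f 29 1 31
f 29 31 30
f 30 31 32
f 30 32 4
f 31 1 2
f 31 2 32
f 32 2 3
f 32 3 4
f 33 70 49
f 70 44 73
f 49 73 38
f 70 73 49
f 33 49 45
f 49 38 50
f 45 50 34
f 49 50 45
f 33 45 54
f 45 34 55
f 54 55 40
f 45 55 54
f 33 54 66
f 54 40 69
f 66 69 43
f 54 69 66
f 33 66 70
f 66 43 74
f 70 74 44
f 66 74 70
f 34 50 61
f 50 38 64
f 61 64 42
f 50 64 61
f 38 73 51
f 73 44 72
f 51 72 37
f 73 72 51
f 44 74 71
f 74 43 67
f 71 67 35
f 74 67 71
f 43 69 68
f 69 40 56
f 68 56 39
f 69 56 68
f 40 55 60
f 55 34 57
f 60 57 41
f 55 57 60
f 36 62 48
f 62 42 63
f 48 63 37
f 62 63 48
f 36 48 46
f 48 37 47
f 46 47 35
f 48 47 46
f 36 46 53
f 46 35 52
f 53 52 39
f 46 52 53
f 36 53 58
f 53 39 59
f 58 59 41
f 53 59 58
f 36 58 62
f 58 41 65
f 62 65 42
f 58 65 62
f 37 63 51
f 63 42 64
f 51 64 38
f 63 64 51
f 35 47 71
f 47 37 72
f 71 72 44
f 47 72 71
f 39 52 68
f 52 35 67
f 68 67 43
f 52 67 68
f 41 59 60
f 59 39 56
f 60 56 40
f 59 56 60
f 42 65 61
f 65 41 57
f 61 57 34
f 65 57 61
f 76 75 78
f 76 78 77
f 78 75 79
f 78 79 77
f 79 75 80
f 79 80 77
f 80 75 81
f 80 81 77
f 81 75 82
f 81 82 77
f 82 75 83
f 82 83 77
f 83 75 84
f 83 84 77
f 84 75 85
f 84 85 77
f 85 75 86
f 85 86 77
f 86 75 87
f 86 87 77
f 87 75 88
f 87 88 77
f 88 75 89
f 88 89 77
f 89 75 90
f 89 90 77
f 90 75 91
f 90 91 77
f 91 75 92
f 91 92 77
f 92 75 76
f 92 76 77



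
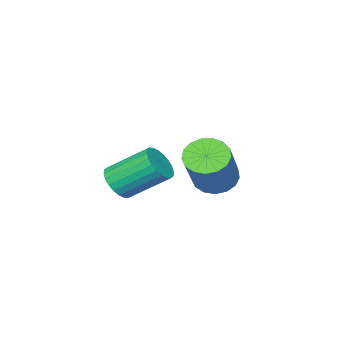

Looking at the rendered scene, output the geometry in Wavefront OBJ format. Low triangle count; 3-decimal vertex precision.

v -4.309 2.195 0.189
v -3.804 1.98 -0.1
v -2.847 2.609 1.102
v -3.351 2.825 1.391
v -3.841 2.251 -0.213
v -2.883 2.881 0.988
v -3.984 2.51 -0.234
v -3.027 3.14 0.967
v -4.202 2.697 -0.159
v -3.244 3.326 1.042
v -4.444 2.769 -0.003
v -3.487 3.398 1.198
v -4.655 2.709 0.197
v -3.698 3.339 1.398
v -4.787 2.532 0.395
v -3.83 3.161 1.596
v -4.81 2.277 0.546
v -3.852 2.907 1.747
v -4.717 2.004 0.615
v -3.76 2.633 1.816
v -4.531 1.775 0.587
v -3.574 2.404 1.788
v -4.294 1.642 0.468
v -3.337 2.271 1.669
v -4.06 1.635 0.285
v -3.103 2.265 1.486
v -3.884 1.757 0.08
v -2.926 2.387 1.281
v -3.354 -0.448 -0.594
v -3.126 -0.703 -0.126
v -3.778 0.233 0.702
v -4.006 0.488 0.234
v -2.967 -0.55 -0.175
v -3.619 0.386 0.654
v -2.867 -0.381 -0.287
v -3.519 0.555 0.542
v -2.841 -0.222 -0.446
v -3.493 0.714 0.383
v -2.893 -0.097 -0.628
v -3.545 0.839 0.201
v -3.016 -0.026 -0.804
v -3.668 0.91 0.024
v -3.19 -0.019 -0.949
v -3.842 0.916 -0.12
v -3.389 -0.078 -1.04
v -4.041 0.858 -0.211
v -3.582 -0.193 -1.062
v -4.234 0.743 -0.234
v -3.741 -0.346 -1.014
v -4.393 0.59 -0.185
v -3.841 -0.515 -0.902
v -4.493 0.421 -0.073
v -3.867 -0.674 -0.743
v -4.519 0.262 0.086
v -3.815 -0.799 -0.561
v -4.467 0.137 0.268
v -3.692 -0.87 -0.384
v -4.344 0.066 0.444
v -3.518 -0.876 -0.24
v -4.17 0.059 0.589
v -3.319 -0.818 -0.149
v -3.971 0.118 0.68
f 2 1 5
f 2 5 3
f 3 5 6
f 3 6 4
f 5 1 7
f 5 7 6
f 6 7 8
f 6 8 4
f 7 1 9
f 7 9 8
f 8 9 10
f 8 10 4
f 9 1 11
f 9 11 10
f 10 11 12
f 10 12 4
f 11 1 13
f 11 13 12
f 12 13 14
f 12 14 4
f 13 1 15
f 13 15 14
f 14 15 16
f 14 16 4
f 15 1 17
f 15 17 16
f 16 17 18
f 16 18 4
f 17 1 19
f 17 19 18
f 18 19 20
f 18 20 4
f 19 1 21
f 19 21 20
f 20 21 22
f 20 22 4
f 21 1 23
f 21 23 22
f 22 23 24
f 22 24 4
f 23 1 25
f 23 25 24
f 24 25 26
f 24 26 4
f 25 1 27
f 25 27 26
f 26 27 28
f 26 28 4
f 27 1 2
f 27 2 28
f 28 2 3
f 28 3 4
f 30 29 33
f 30 33 31
f 31 33 34
f 31 34 32
f 33 29 35
f 33 35 34
f 34 35 36
f 34 36 32
f 35 29 37
f 35 37 36
f 36 37 38
f 36 38 32
f 37 29 39
f 37 39 38
f 38 39 40
f 38 40 32
f 39 29 41
f 39 41 40
f 40 41 42
f 40 42 32
f 41 29 43
f 41 43 42
f 42 43 44
f 42 44 32
f 43 29 45
f 43 45 44
f 44 45 46
f 44 46 32
f 45 29 47
f 45 47 46
f 46 47 48
f 46 48 32
f 47 29 49
f 47 49 48
f 48 49 50
f 48 50 32
f 49 29 51
f 49 51 50
f 50 51 52
f 50 52 32
f 51 29 53
f 51 53 52
f 52 53 54
f 52 54 32
f 53 29 55
f 53 55 54
f 54 55 56
f 54 56 32
f 55 29 57
f 55 57 56
f 56 57 58
f 56 58 32
f 57 29 59
f 57 59 58
f 58 59 60
f 58 60 32
f 59 29 61
f 59 61 60
f 60 61 62
f 60 62 32
f 61 29 30
f 61 30 62
f 62 30 31
f 62 31 32



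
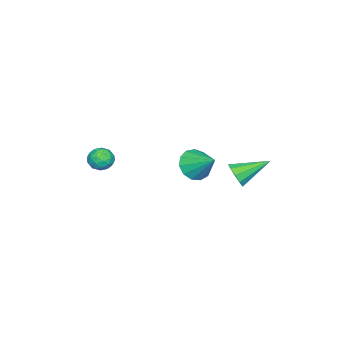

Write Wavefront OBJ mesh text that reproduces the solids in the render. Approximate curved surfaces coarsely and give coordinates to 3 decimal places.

v -3.042 0.619 2.535
v -2.599 -0.005 3.162
v -2.558 1.941 3.505
v -2.215 0.134 2.782
v -2.095 0.427 2.323
v -2.274 0.781 1.931
v -2.698 1.084 1.731
v -3.231 1.239 1.786
v -3.704 1.197 2.078
v -3.967 0.972 2.516
v -3.936 0.635 2.959
v -3.622 0.293 3.268
v -3.123 0.054 3.344
v -0.923 -3.076 3.57
v -0.488 -2.883 2.995
v -1.112 -4.157 3.065
v -0.677 -3.964 2.49
v -0.376 -4.074 3.164
v -0.26 -3.406 3.476
v -1.34 -3.634 2.584
v -1.224 -2.966 2.896
v -0.746 -3.228 2.385
v -0.151 -3.5 2.744
v -1.449 -3.54 3.316
v -0.854 -3.812 3.675
v -0.689 -2.885 3.327
v -0.911 -4.155 2.733
v -0.734 -4.22 3.13
v -0.479 -4.106 2.791
v -0.555 -3.192 3.61
v -0.299 -3.078 3.272
v -0.234 -3.778 3.371
v -1.301 -3.962 2.788
v -1.045 -3.848 2.45
v -1.121 -2.934 3.269
v -0.866 -2.82 2.93
v -1.366 -3.262 2.689
v -0.585 -2.974 2.63
v -0.696 -3.609 2.333
v -1.086 -3.416 2.389
v -1.017 -3.023 2.572
v -0.235 -3.134 2.841
v -0.346 -3.769 2.544
v -0.169 -3.833 2.941
v -0.101 -3.441 3.124
v -0.387 -3.336 2.483
v -1.254 -3.271 3.516
v -1.365 -3.906 3.219
v -1.499 -3.599 2.936
v -1.431 -3.207 3.119
v -0.904 -3.431 3.727
v -1.015 -4.066 3.43
v -0.583 -4.017 3.488
v -0.514 -3.624 3.671
v -1.213 -3.704 3.577
v -3.269 2.737 2.23
v -2.636 2.985 2.651
v -4.371 4.123 3.07
v -2.644 3.236 2.225
v -2.891 3.297 1.801
v -3.283 3.143 1.541
v -3.669 2.834 1.544
v -3.902 2.488 1.809
v -3.894 2.237 2.235
v -3.647 2.177 2.659
v -3.255 2.331 2.919
v -2.869 2.639 2.916
f 2 1 4
f 2 4 3
f 4 1 5
f 4 5 3
f 5 1 6
f 5 6 3
f 6 1 7
f 6 7 3
f 7 1 8
f 7 8 3
f 8 1 9
f 8 9 3
f 9 1 10
f 9 10 3
f 10 1 11
f 10 11 3
f 11 1 12
f 11 12 3
f 12 1 13
f 12 13 3
f 13 1 2
f 13 2 3
f 14 51 30
f 51 25 54
f 30 54 19
f 51 54 30
f 14 30 26
f 30 19 31
f 26 31 15
f 30 31 26
f 14 26 35
f 26 15 36
f 35 36 21
f 26 36 35
f 14 35 47
f 35 21 50
f 47 50 24
f 35 50 47
f 14 47 51
f 47 24 55
f 51 55 25
f 47 55 51
f 15 31 42
f 31 19 45
f 42 45 23
f 31 45 42
f 19 54 32
f 54 25 53
f 32 53 18
f 54 53 32
f 25 55 52
f 55 24 48
f 52 48 16
f 55 48 52
f 24 50 49
f 50 21 37
f 49 37 20
f 50 37 49
f 21 36 41
f 36 15 38
f 41 38 22
f 36 38 41
f 17 43 29
f 43 23 44
f 29 44 18
f 43 44 29
f 17 29 27
f 29 18 28
f 27 28 16
f 29 28 27
f 17 27 34
f 27 16 33
f 34 33 20
f 27 33 34
f 17 34 39
f 34 20 40
f 39 40 22
f 34 40 39
f 17 39 43
f 39 22 46
f 43 46 23
f 39 46 43
f 18 44 32
f 44 23 45
f 32 45 19
f 44 45 32
f 16 28 52
f 28 18 53
f 52 53 25
f 28 53 52
f 20 33 49
f 33 16 48
f 49 48 24
f 33 48 49
f 22 40 41
f 40 20 37
f 41 37 21
f 40 37 41
f 23 46 42
f 46 22 38
f 42 38 15
f 46 38 42
f 57 56 59
f 57 59 58
f 59 56 60
f 59 60 58
f 60 56 61
f 60 61 58
f 61 56 62
f 61 62 58
f 62 56 63
f 62 63 58
f 63 56 64
f 63 64 58
f 64 56 65
f 64 65 58
f 65 56 66
f 65 66 58
f 66 56 67
f 66 67 58
f 67 56 57
f 67 57 58



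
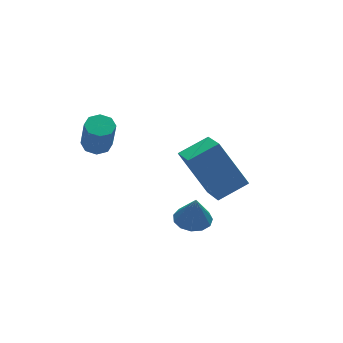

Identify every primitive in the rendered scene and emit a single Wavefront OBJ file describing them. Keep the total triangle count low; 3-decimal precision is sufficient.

v -3.21 0.276 -0.134
v -2.716 0.041 -0.19
v -2.776 -0.391 1.077
v -3.27 -0.156 1.134
v -2.691 0.438 -0.054
v -2.751 0.007 1.214
v -2.97 0.74 0.036
v -3.03 0.309 1.303
v -3.389 0.77 0.026
v -3.449 0.339 1.293
v -3.704 0.511 -0.077
v -3.764 0.079 1.19
v -3.729 0.113 -0.214
v -3.789 -0.318 1.054
v -3.45 -0.189 -0.303
v -3.51 -0.62 0.964
v -3.031 -0.219 -0.293
v -3.091 -0.65 0.974
v -0.935 -2.43 -3.142
v -0.577 -3.011 -3.244
v -0.925 -2.63 -1.978
v -0.315 -2.728 -3.197
v -0.249 -2.35 -3.133
v -0.402 -1.998 -3.072
v -0.723 -1.783 -3.032
v -1.112 -1.773 -3.027
v -1.444 -1.972 -3.059
v -1.615 -2.317 -3.117
v -1.57 -2.697 -3.182
v -1.323 -2.993 -3.235
v -0.953 -3.11 -3.258
v 0.446 -1.788 -3.177
v -0.201 -0.785 -1.473
v 0.791 -0.432 -3.844
v 0.143 0.571 -2.14
v 1.657 -1.851 -2.68
v 1.009 -0.848 -0.976
v 2.001 -0.495 -3.347
v 1.354 0.508 -1.643
f 2 1 5
f 2 5 3
f 3 5 6
f 3 6 4
f 5 1 7
f 5 7 6
f 6 7 8
f 6 8 4
f 7 1 9
f 7 9 8
f 8 9 10
f 8 10 4
f 9 1 11
f 9 11 10
f 10 11 12
f 10 12 4
f 11 1 13
f 11 13 12
f 12 13 14
f 12 14 4
f 13 1 15
f 13 15 14
f 14 15 16
f 14 16 4
f 15 1 17
f 15 17 16
f 16 17 18
f 16 18 4
f 17 1 2
f 17 2 18
f 18 2 3
f 18 3 4
f 20 19 22
f 20 22 21
f 22 19 23
f 22 23 21
f 23 19 24
f 23 24 21
f 24 19 25
f 24 25 21
f 25 19 26
f 25 26 21
f 26 19 27
f 26 27 21
f 27 19 28
f 27 28 21
f 28 19 29
f 28 29 21
f 29 19 30
f 29 30 21
f 30 19 31
f 30 31 21
f 31 19 20
f 31 20 21
f 33 35 32
f 36 33 32
f 32 35 34
f 34 36 32
f 33 39 35
f 37 33 36
f 37 39 33
f 35 39 34
f 38 36 34
f 34 39 38
f 38 37 36
f 39 37 38



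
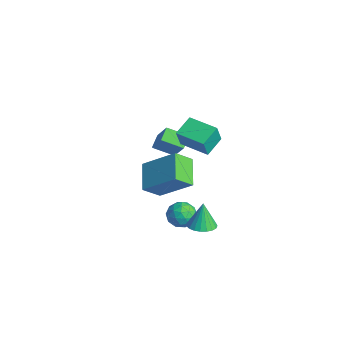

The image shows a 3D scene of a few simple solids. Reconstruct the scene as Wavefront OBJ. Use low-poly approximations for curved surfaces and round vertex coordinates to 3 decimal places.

v -1.959 1.392 -0.946
v -2.477 1.952 -0.549
v -3.035 1.392 -2.352
v -3.553 1.952 -1.955
v -1.307 2.348 -1.445
v -1.825 2.908 -1.048
v -2.383 2.348 -2.851
v -2.901 2.908 -2.454
v 3.966 0.718 -2.669
v 4.364 0.105 -2.5
v 3.694 0.922 -1.291
v 4.581 0.328 -2.49
v 4.692 0.619 -2.511
v 4.678 0.926 -2.56
v 4.54 1.198 -2.628
v 4.303 1.386 -2.702
v 4.008 1.459 -2.771
v 3.706 1.404 -2.823
v 3.448 1.23 -2.848
v 3.28 0.967 -2.842
v 3.231 0.661 -2.806
v 3.308 0.365 -2.747
v 3.5 0.13 -2.674
v 3.772 -0.004 -2.6
v 4.077 -0.013 -2.539
v 2.89 0.872 -3.188
v 3.374 0.317 -2.875
v 1.866 0.263 -2.685
v 2.35 -0.292 -2.372
v 2.359 0.454 -2.085
v 2.992 0.83 -2.396
v 2.248 -0.25 -3.164
v 2.881 0.126 -3.475
v 2.977 -0.376 -2.86
v 3.045 0.059 -2.194
v 2.195 0.521 -3.366
v 2.263 0.956 -2.7
v 3.222 0.648 -3.075
v 2.018 -0.068 -2.485
v 2.024 0.37 -2.316
v 2.308 0.045 -2.132
v 2.997 0.95 -2.794
v 3.281 0.624 -2.61
v 2.685 0.704 -2.146
v 1.959 -0.044 -2.95
v 2.243 -0.37 -2.766
v 2.932 0.535 -3.428
v 3.216 0.21 -3.244
v 2.555 -0.124 -3.414
v 3.273 -0.086 -2.883
v 2.671 -0.444 -2.588
v 2.611 -0.419 -3.053
v 2.983 -0.198 -3.235
v 3.313 0.17 -2.491
v 2.711 -0.188 -2.196
v 2.716 0.251 -2.027
v 3.088 0.472 -2.21
v 3.079 -0.237 -2.483
v 2.529 0.768 -3.364
v 1.927 0.41 -3.069
v 2.152 0.108 -3.35
v 2.524 0.329 -3.533
v 2.569 1.024 -2.972
v 1.967 0.666 -2.677
v 2.257 0.778 -2.325
v 2.629 0.999 -2.507
v 2.161 0.817 -3.077
v -0.206 1.627 0.001
v 0.042 1.255 1.147
v -0.748 2.637 0.447
v -0.499 2.265 1.593
v 1.219 2.415 -0.053
v 1.468 2.043 1.093
v 0.678 3.425 0.393
v 0.926 3.053 1.539
v 1.86 -1.424 -0.793
v 0.526 -0.799 -0.096
v 1.876 -0.502 -1.591
v 0.542 0.124 -0.894
v 3.118 -0.264 0.574
v 1.784 0.362 1.271
v 3.134 0.659 -0.224
v 1.8 1.284 0.473
f 2 4 1
f 5 2 1
f 1 4 3
f 3 5 1
f 2 8 4
f 6 2 5
f 6 8 2
f 4 8 3
f 7 5 3
f 3 8 7
f 7 6 5
f 8 6 7
f 10 9 12
f 10 12 11
f 12 9 13
f 12 13 11
f 13 9 14
f 13 14 11
f 14 9 15
f 14 15 11
f 15 9 16
f 15 16 11
f 16 9 17
f 16 17 11
f 17 9 18
f 17 18 11
f 18 9 19
f 18 19 11
f 19 9 20
f 19 20 11
f 20 9 21
f 20 21 11
f 21 9 22
f 21 22 11
f 22 9 23
f 22 23 11
f 23 9 24
f 23 24 11
f 24 9 25
f 24 25 11
f 25 9 10
f 25 10 11
f 26 63 42
f 63 37 66
f 42 66 31
f 63 66 42
f 26 42 38
f 42 31 43
f 38 43 27
f 42 43 38
f 26 38 47
f 38 27 48
f 47 48 33
f 38 48 47
f 26 47 59
f 47 33 62
f 59 62 36
f 47 62 59
f 26 59 63
f 59 36 67
f 63 67 37
f 59 67 63
f 27 43 54
f 43 31 57
f 54 57 35
f 43 57 54
f 31 66 44
f 66 37 65
f 44 65 30
f 66 65 44
f 37 67 64
f 67 36 60
f 64 60 28
f 67 60 64
f 36 62 61
f 62 33 49
f 61 49 32
f 62 49 61
f 33 48 53
f 48 27 50
f 53 50 34
f 48 50 53
f 29 55 41
f 55 35 56
f 41 56 30
f 55 56 41
f 29 41 39
f 41 30 40
f 39 40 28
f 41 40 39
f 29 39 46
f 39 28 45
f 46 45 32
f 39 45 46
f 29 46 51
f 46 32 52
f 51 52 34
f 46 52 51
f 29 51 55
f 51 34 58
f 55 58 35
f 51 58 55
f 30 56 44
f 56 35 57
f 44 57 31
f 56 57 44
f 28 40 64
f 40 30 65
f 64 65 37
f 40 65 64
f 32 45 61
f 45 28 60
f 61 60 36
f 45 60 61
f 34 52 53
f 52 32 49
f 53 49 33
f 52 49 53
f 35 58 54
f 58 34 50
f 54 50 27
f 58 50 54
f 69 71 68
f 72 69 68
f 68 71 70
f 70 72 68
f 69 75 71
f 73 69 72
f 73 75 69
f 71 75 70
f 74 72 70
f 70 75 74
f 74 73 72
f 75 73 74
f 77 79 76
f 80 77 76
f 76 79 78
f 78 80 76
f 77 83 79
f 81 77 80
f 81 83 77
f 79 83 78
f 82 80 78
f 78 83 82
f 82 81 80
f 83 81 82



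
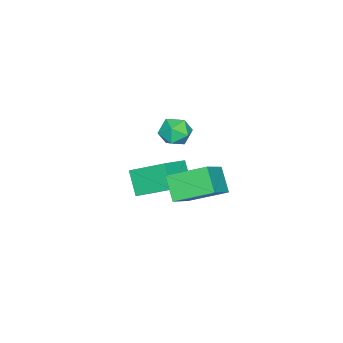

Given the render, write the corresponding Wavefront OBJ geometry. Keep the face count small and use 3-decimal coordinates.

v 1.435 1.21 -1.265
v 3.116 1.238 -0.024
v 0.831 2.962 -0.487
v 2.513 2.99 0.754
v 2.167 1.91 -2.274
v 3.849 1.938 -1.033
v 1.564 3.662 -1.496
v 3.245 3.69 -0.255
v 1.663 1.5 2.85
v 2.197 1.914 2.315
v 1.643 0.406 1.985
v 2.177 0.82 1.45
v 2.461 0.548 2.217
v 2.473 1.224 2.752
v 1.367 1.096 1.548
v 1.379 1.772 2.083
v 2.014 1.664 1.51
v 2.691 1.325 1.923
v 1.149 0.995 2.377
v 1.826 0.656 2.79
v -1.382 -1.742 -3.718
v 0.265 -2.022 -2.854
v -1.588 0.03 -2.75
v 0.058 -0.25 -1.886
v -0.678 -1.05 -4.834
v 0.968 -1.33 -3.97
v -0.885 0.722 -3.866
v 0.762 0.442 -3.002
f 2 4 1
f 5 2 1
f 1 4 3
f 3 5 1
f 2 8 4
f 6 2 5
f 6 8 2
f 4 8 3
f 7 5 3
f 3 8 7
f 7 6 5
f 8 6 7
f 9 20 14
f 9 14 10
f 9 10 16
f 9 16 19
f 9 19 20
f 10 14 18
f 14 20 13
f 20 19 11
f 19 16 15
f 16 10 17
f 12 18 13
f 12 13 11
f 12 11 15
f 12 15 17
f 12 17 18
f 13 18 14
f 11 13 20
f 15 11 19
f 17 15 16
f 18 17 10
f 22 24 21
f 25 22 21
f 21 24 23
f 23 25 21
f 22 28 24
f 26 22 25
f 26 28 22
f 24 28 23
f 27 25 23
f 23 28 27
f 27 26 25
f 28 26 27



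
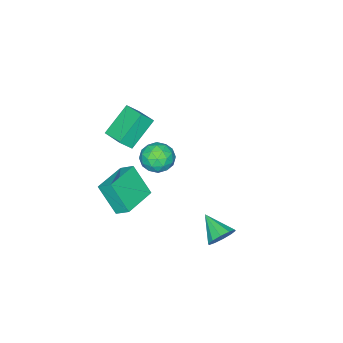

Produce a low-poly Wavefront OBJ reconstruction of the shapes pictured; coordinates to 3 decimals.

v -0.171 -3.764 -4.63
v -0.149 -4.878 -3.079
v -0.27 -3.005 -4.084
v -0.248 -4.119 -2.533
v 1.808 -3.581 -4.527
v 1.83 -4.695 -2.976
v 1.709 -2.822 -3.981
v 1.731 -3.936 -2.43
v 1.37 -3.739 1.079
v -0.056 -3.543 2.319
v 1.769 -2.498 1.341
v 0.342 -2.301 2.58
v 1.918 -4.059 1.76
v 0.491 -3.862 2.999
v 2.316 -2.817 2.021
v 0.89 -2.621 3.261
v 0.351 1.865 -4.193
v 1.082 1.848 -3.867
v -0.011 0.555 -3.447
v 0.785 2.103 -3.564
v 0.323 2.266 -3.502
v -0.128 2.277 -3.703
v -0.397 2.13 -4.091
v -0.379 1.882 -4.518
v -0.083 1.627 -4.821
v 0.379 1.463 -4.884
v 0.831 1.453 -4.683
v 1.099 1.6 -4.295
v -2.335 -3.271 -2.201
v -1.897 -2.88 -2.97
v -1.343 -4.48 -2.25
v -0.905 -4.089 -3.019
v -0.823 -3.67 -2.151
v -1.436 -2.923 -2.121
v -1.804 -4.437 -3.099
v -2.417 -3.69 -3.069
v -1.569 -3.601 -3.525
v -0.963 -3.127 -2.939
v -2.277 -4.233 -2.281
v -1.671 -3.759 -1.695
v -2.204 -2.969 -2.582
v -1.036 -4.391 -2.638
v -0.988 -4.144 -2.128
v -0.731 -3.915 -2.58
v -1.933 -2.994 -2.082
v -1.675 -2.765 -2.534
v -1.044 -3.229 -2.053
v -1.565 -4.595 -2.686
v -1.307 -4.366 -3.138
v -2.509 -3.445 -2.64
v -2.252 -3.216 -3.092
v -2.196 -4.131 -3.167
v -1.753 -3.164 -3.36
v -1.169 -3.874 -3.388
v -1.698 -4.079 -3.435
v -2.058 -3.64 -3.418
v -1.397 -2.885 -3.015
v -0.813 -3.596 -3.044
v -0.765 -3.349 -2.534
v -1.126 -2.91 -2.516
v -1.203 -3.309 -3.341
v -2.427 -3.764 -2.176
v -1.843 -4.475 -2.205
v -2.114 -4.45 -2.704
v -2.475 -4.011 -2.686
v -2.071 -3.486 -1.832
v -1.487 -4.196 -1.86
v -1.182 -3.72 -1.802
v -1.542 -3.281 -1.785
v -2.037 -4.051 -1.879
f 2 4 1
f 5 2 1
f 1 4 3
f 3 5 1
f 2 8 4
f 6 2 5
f 6 8 2
f 4 8 3
f 7 5 3
f 3 8 7
f 7 6 5
f 8 6 7
f 10 12 9
f 13 10 9
f 9 12 11
f 11 13 9
f 10 16 12
f 14 10 13
f 14 16 10
f 12 16 11
f 15 13 11
f 11 16 15
f 15 14 13
f 16 14 15
f 18 17 20
f 18 20 19
f 20 17 21
f 20 21 19
f 21 17 22
f 21 22 19
f 22 17 23
f 22 23 19
f 23 17 24
f 23 24 19
f 24 17 25
f 24 25 19
f 25 17 26
f 25 26 19
f 26 17 27
f 26 27 19
f 27 17 28
f 27 28 19
f 28 17 18
f 28 18 19
f 29 66 45
f 66 40 69
f 45 69 34
f 66 69 45
f 29 45 41
f 45 34 46
f 41 46 30
f 45 46 41
f 29 41 50
f 41 30 51
f 50 51 36
f 41 51 50
f 29 50 62
f 50 36 65
f 62 65 39
f 50 65 62
f 29 62 66
f 62 39 70
f 66 70 40
f 62 70 66
f 30 46 57
f 46 34 60
f 57 60 38
f 46 60 57
f 34 69 47
f 69 40 68
f 47 68 33
f 69 68 47
f 40 70 67
f 70 39 63
f 67 63 31
f 70 63 67
f 39 65 64
f 65 36 52
f 64 52 35
f 65 52 64
f 36 51 56
f 51 30 53
f 56 53 37
f 51 53 56
f 32 58 44
f 58 38 59
f 44 59 33
f 58 59 44
f 32 44 42
f 44 33 43
f 42 43 31
f 44 43 42
f 32 42 49
f 42 31 48
f 49 48 35
f 42 48 49
f 32 49 54
f 49 35 55
f 54 55 37
f 49 55 54
f 32 54 58
f 54 37 61
f 58 61 38
f 54 61 58
f 33 59 47
f 59 38 60
f 47 60 34
f 59 60 47
f 31 43 67
f 43 33 68
f 67 68 40
f 43 68 67
f 35 48 64
f 48 31 63
f 64 63 39
f 48 63 64
f 37 55 56
f 55 35 52
f 56 52 36
f 55 52 56
f 38 61 57
f 61 37 53
f 57 53 30
f 61 53 57



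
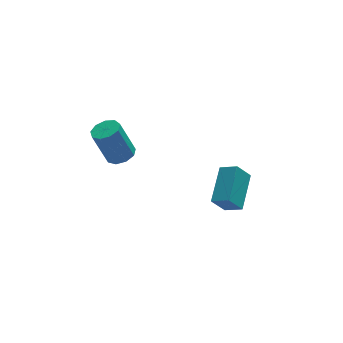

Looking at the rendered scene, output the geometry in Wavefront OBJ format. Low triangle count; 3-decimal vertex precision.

v -1.608 -1.443 1.86
v -0.924 -1.484 2.111
v -1.568 -1.219 3.911
v -2.252 -1.177 3.66
v -1.037 -1.011 2.001
v -1.681 -0.745 3.801
v -1.417 -0.739 1.825
v -2.061 -0.474 3.625
v -1.886 -0.796 1.665
v -2.531 -0.531 3.465
v -2.226 -1.156 1.597
v -2.87 -0.891 3.397
v -2.276 -1.65 1.652
v -2.92 -1.385 3.451
v -2.014 -2.047 1.804
v -2.658 -1.782 3.604
v -1.561 -2.161 1.982
v -2.206 -1.896 3.782
v -1.131 -1.939 2.104
v -1.775 -1.673 3.904
v 3.882 -2.738 -2.71
v 3.174 -2.788 -1.755
v 3.22 -2.129 -3.169
v 2.512 -2.179 -2.215
v 4.848 -1.081 -1.905
v 4.14 -1.131 -0.951
v 4.186 -0.472 -2.365
v 3.478 -0.522 -1.41
f 2 1 5
f 2 5 3
f 3 5 6
f 3 6 4
f 5 1 7
f 5 7 6
f 6 7 8
f 6 8 4
f 7 1 9
f 7 9 8
f 8 9 10
f 8 10 4
f 9 1 11
f 9 11 10
f 10 11 12
f 10 12 4
f 11 1 13
f 11 13 12
f 12 13 14
f 12 14 4
f 13 1 15
f 13 15 14
f 14 15 16
f 14 16 4
f 15 1 17
f 15 17 16
f 16 17 18
f 16 18 4
f 17 1 19
f 17 19 18
f 18 19 20
f 18 20 4
f 19 1 2
f 19 2 20
f 20 2 3
f 20 3 4
f 22 24 21
f 25 22 21
f 21 24 23
f 23 25 21
f 22 28 24
f 26 22 25
f 26 28 22
f 24 28 23
f 27 25 23
f 23 28 27
f 27 26 25
f 28 26 27

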